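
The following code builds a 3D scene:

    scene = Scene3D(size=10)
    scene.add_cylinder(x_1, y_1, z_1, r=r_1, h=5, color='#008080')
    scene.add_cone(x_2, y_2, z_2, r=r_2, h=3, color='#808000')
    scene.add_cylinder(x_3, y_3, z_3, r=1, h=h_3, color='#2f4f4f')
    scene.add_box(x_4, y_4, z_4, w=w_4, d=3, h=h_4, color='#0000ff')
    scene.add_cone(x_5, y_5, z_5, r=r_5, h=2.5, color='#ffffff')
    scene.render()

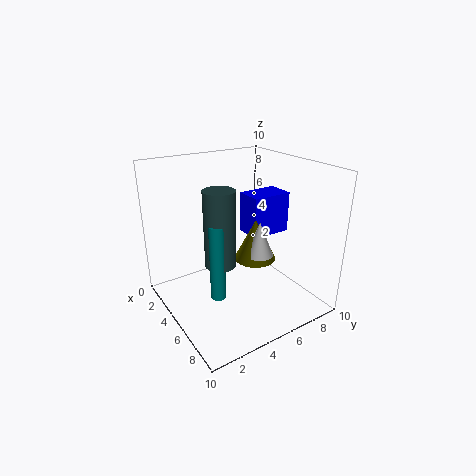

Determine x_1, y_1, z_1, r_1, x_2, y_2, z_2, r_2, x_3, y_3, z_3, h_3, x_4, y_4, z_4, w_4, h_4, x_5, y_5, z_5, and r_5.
x_1 = 6.5, y_1 = 2.5, z_1 = 2, r_1 = 0.5, x_2 = 5, y_2 = 6.5, z_2 = 3, r_2 = 1.5, x_3 = 6, y_3 = 3, z_3 = 4, h_3 = 5, x_4 = 3, y_4 = 6.5, z_4 = 4.5, w_4 = 2, h_4 = 3, x_5 = 5.5, y_5 = 6.5, z_5 = 3.5, r_5 = 1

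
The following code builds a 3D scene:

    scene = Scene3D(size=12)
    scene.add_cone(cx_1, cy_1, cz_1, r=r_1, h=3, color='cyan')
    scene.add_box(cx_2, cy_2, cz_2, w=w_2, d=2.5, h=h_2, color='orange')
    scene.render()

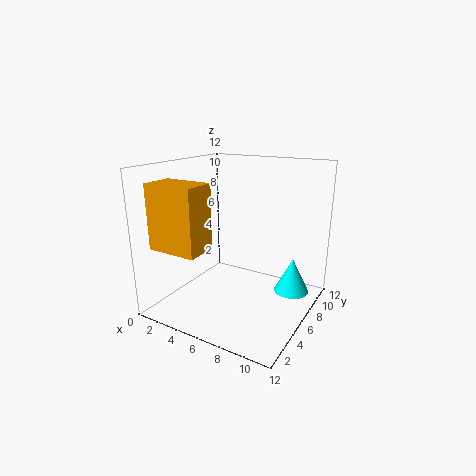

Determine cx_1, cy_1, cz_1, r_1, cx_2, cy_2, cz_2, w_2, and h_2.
cx_1 = 10, cy_1 = 8.5, cz_1 = 1, r_1 = 1.5, cx_2 = 1.5, cy_2 = 0.5, cz_2 = 6, w_2 = 4, h_2 = 5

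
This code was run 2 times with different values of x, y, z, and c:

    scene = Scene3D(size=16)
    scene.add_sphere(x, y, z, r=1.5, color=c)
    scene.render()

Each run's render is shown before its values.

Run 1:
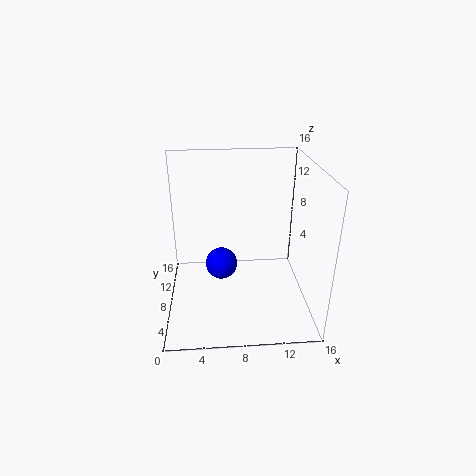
x = 6
y = 3
z = 8
c = 'blue'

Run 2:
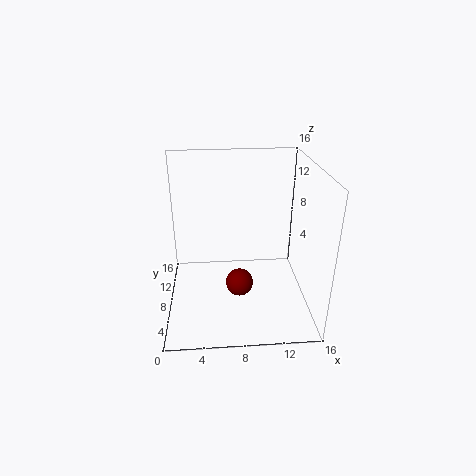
x = 8
y = 6
z = 3.5
c = 'maroon'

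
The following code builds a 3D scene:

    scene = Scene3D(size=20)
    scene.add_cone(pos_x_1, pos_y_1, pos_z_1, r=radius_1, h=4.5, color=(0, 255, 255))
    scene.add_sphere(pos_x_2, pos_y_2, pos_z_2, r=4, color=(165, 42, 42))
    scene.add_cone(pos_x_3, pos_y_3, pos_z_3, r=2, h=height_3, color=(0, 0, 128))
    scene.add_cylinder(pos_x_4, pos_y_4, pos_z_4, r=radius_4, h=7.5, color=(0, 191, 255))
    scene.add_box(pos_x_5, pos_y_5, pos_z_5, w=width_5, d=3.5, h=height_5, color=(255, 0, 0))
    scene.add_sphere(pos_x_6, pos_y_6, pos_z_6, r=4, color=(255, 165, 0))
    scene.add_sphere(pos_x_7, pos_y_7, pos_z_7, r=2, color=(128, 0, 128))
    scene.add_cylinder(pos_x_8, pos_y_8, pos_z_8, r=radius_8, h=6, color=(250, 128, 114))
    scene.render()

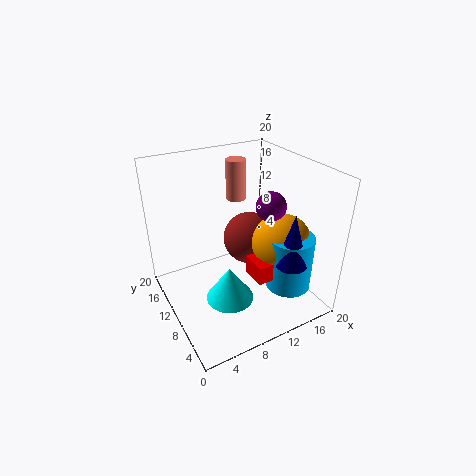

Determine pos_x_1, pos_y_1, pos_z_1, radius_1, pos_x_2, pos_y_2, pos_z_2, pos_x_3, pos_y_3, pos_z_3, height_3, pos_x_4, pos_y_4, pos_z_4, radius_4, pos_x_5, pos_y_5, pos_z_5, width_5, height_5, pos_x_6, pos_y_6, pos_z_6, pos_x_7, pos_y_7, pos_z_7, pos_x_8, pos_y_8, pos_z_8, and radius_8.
pos_x_1 = 6; pos_y_1 = 5; pos_z_1 = 5; radius_1 = 3; pos_x_2 = 14; pos_y_2 = 13.5; pos_z_2 = 7; pos_x_3 = 13.5; pos_y_3 = 2.5; pos_z_3 = 9; height_3 = 7; pos_x_4 = 14.5; pos_y_4 = 4; pos_z_4 = 4.5; radius_4 = 3; pos_x_5 = 9.5; pos_y_5 = 3.5; pos_z_5 = 6.5; width_5 = 5; height_5 = 2.5; pos_x_6 = 14.5; pos_y_6 = 6; pos_z_6 = 10; pos_x_7 = 13.5; pos_y_7 = 7.5; pos_z_7 = 15; pos_x_8 = 13; pos_y_8 = 16; pos_z_8 = 13; radius_8 = 1.5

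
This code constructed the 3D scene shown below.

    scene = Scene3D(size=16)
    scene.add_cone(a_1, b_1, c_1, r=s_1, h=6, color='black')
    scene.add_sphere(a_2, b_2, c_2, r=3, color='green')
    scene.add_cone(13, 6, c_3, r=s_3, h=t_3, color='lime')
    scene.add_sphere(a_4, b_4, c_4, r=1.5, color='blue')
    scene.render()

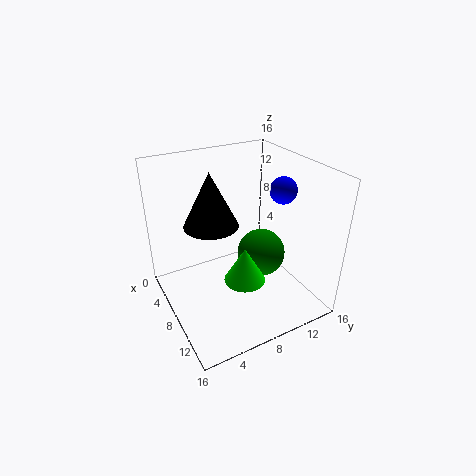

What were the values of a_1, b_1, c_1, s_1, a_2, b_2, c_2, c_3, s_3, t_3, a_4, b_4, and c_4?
a_1 = 6.5, b_1 = 5.5, c_1 = 9.5, s_1 = 3, a_2 = 6, b_2 = 12.5, c_2 = 3.5, c_3 = 6.5, s_3 = 2, t_3 = 3.5, a_4 = 9, b_4 = 13, c_4 = 13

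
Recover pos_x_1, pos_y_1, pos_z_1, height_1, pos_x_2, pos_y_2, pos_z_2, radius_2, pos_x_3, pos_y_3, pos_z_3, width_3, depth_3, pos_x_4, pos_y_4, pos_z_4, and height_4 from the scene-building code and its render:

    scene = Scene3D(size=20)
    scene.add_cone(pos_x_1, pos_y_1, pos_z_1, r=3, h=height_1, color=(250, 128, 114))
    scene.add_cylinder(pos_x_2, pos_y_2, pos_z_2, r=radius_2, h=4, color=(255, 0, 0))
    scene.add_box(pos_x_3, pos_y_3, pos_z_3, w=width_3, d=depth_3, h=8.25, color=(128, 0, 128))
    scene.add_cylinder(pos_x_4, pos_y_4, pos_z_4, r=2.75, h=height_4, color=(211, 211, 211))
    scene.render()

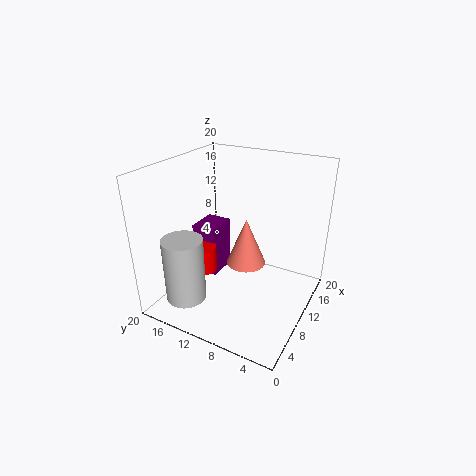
pos_x_1 = 13.5, pos_y_1 = 10.5, pos_z_1 = 4, height_1 = 7.25, pos_x_2 = 10.75, pos_y_2 = 16.5, pos_z_2 = 2.5, radius_2 = 2, pos_x_3 = 12.25, pos_y_3 = 15.5, pos_z_3 = 0.5, width_3 = 5, depth_3 = 4, pos_x_4 = 4, pos_y_4 = 15, pos_z_4 = 2.25, height_4 = 9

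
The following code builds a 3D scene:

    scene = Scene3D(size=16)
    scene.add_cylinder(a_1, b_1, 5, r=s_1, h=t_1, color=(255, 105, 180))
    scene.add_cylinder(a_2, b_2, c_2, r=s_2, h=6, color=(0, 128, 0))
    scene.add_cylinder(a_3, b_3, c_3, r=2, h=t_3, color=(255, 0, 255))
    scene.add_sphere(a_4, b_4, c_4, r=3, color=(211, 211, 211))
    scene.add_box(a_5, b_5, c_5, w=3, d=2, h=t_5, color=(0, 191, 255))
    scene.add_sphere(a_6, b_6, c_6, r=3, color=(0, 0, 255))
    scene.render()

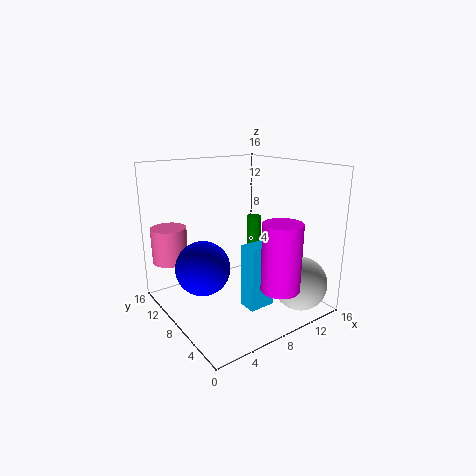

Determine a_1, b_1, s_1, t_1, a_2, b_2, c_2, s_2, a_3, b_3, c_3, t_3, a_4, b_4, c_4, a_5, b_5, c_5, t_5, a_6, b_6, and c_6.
a_1 = 2; b_1 = 13; s_1 = 2; t_1 = 4; a_2 = 15; b_2 = 14; c_2 = 2; s_2 = 1; a_3 = 9; b_3 = 2; c_3 = 4; t_3 = 7; a_4 = 13; b_4 = 3; c_4 = 3; a_5 = 7; b_5 = 4; c_5 = 1; t_5 = 7; a_6 = 4; b_6 = 9; c_6 = 5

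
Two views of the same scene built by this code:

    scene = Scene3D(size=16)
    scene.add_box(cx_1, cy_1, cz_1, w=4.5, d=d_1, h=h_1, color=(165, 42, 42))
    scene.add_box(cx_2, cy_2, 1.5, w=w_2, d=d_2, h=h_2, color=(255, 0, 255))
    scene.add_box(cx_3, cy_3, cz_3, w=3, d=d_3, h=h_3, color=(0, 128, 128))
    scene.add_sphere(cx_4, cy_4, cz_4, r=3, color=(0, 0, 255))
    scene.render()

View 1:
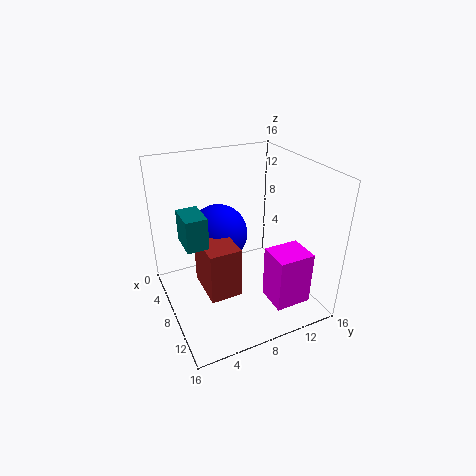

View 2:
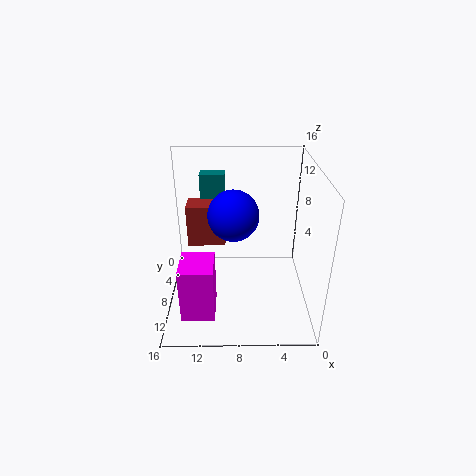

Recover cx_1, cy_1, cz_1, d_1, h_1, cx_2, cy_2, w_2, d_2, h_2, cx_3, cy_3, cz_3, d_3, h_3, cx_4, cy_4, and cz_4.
cx_1 = 9.5; cy_1 = 2.5; cz_1 = 5.5; d_1 = 3; h_1 = 5; cx_2 = 10.5; cy_2 = 10; w_2 = 3.5; d_2 = 4; h_2 = 6; cx_3 = 9.5; cy_3 = 1; cz_3 = 10.5; d_3 = 2; h_3 = 3; cx_4 = 8.5; cy_4 = 5.5; cz_4 = 9.5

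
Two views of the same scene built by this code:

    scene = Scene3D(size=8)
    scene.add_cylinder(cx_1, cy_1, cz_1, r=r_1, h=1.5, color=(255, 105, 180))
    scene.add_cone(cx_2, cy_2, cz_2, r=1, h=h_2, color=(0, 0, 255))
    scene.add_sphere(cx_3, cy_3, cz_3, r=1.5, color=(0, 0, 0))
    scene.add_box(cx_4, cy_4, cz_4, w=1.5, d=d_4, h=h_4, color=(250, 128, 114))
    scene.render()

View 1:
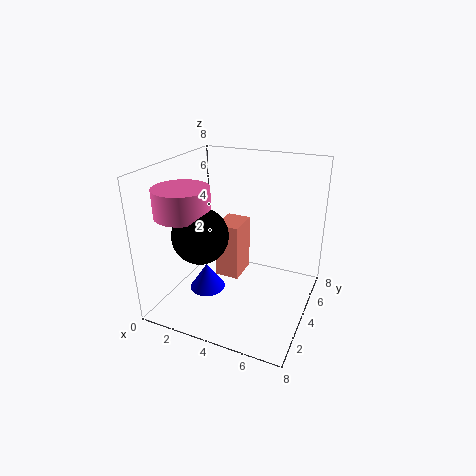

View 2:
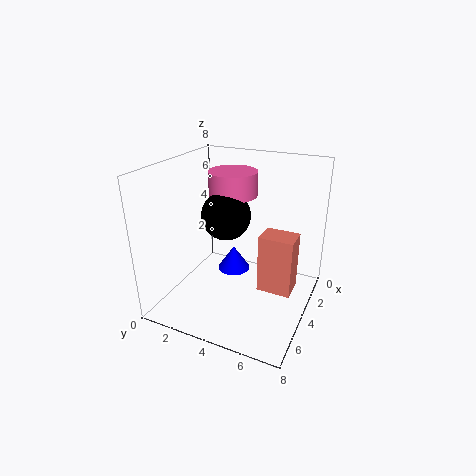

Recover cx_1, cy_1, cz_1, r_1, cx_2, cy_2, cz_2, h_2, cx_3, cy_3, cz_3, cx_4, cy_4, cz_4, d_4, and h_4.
cx_1 = 1.5
cy_1 = 2.5
cz_1 = 5.5
r_1 = 1.5
cx_2 = 2.5
cy_2 = 3
cz_2 = 1
h_2 = 1.5
cx_3 = 2.5
cy_3 = 2.5
cz_3 = 4.5
cx_4 = 2
cy_4 = 5
cz_4 = 0.5
d_4 = 2
h_4 = 3.5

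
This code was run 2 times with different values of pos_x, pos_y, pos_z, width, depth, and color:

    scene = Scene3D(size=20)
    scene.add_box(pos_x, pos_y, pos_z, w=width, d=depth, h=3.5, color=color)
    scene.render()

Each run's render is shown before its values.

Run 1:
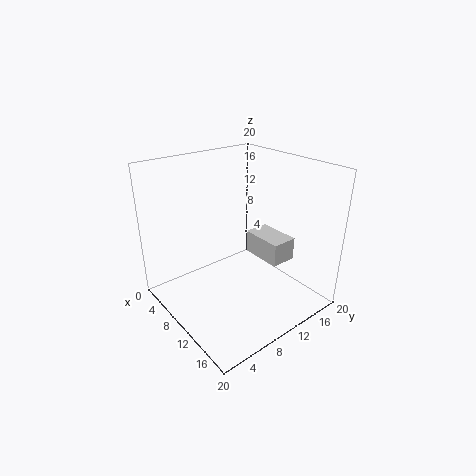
pos_x = 6, pos_y = 15, pos_z = 4.5, width = 6.5, depth = 4, color = 'lightgray'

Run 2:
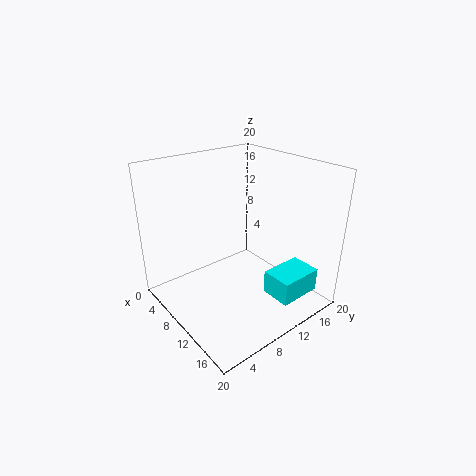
pos_x = 12.5, pos_y = 13, pos_z = 1, width = 4.5, depth = 6.5, color = 'cyan'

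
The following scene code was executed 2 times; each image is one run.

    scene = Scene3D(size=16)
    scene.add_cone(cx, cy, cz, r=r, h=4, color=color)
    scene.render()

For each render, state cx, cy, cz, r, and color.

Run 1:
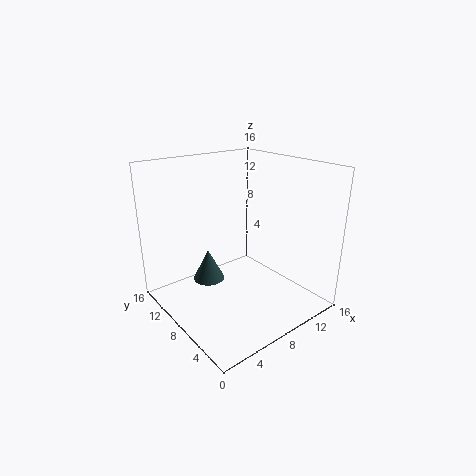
cx = 7.5; cy = 13.5; cz = 0.5; r = 2; color = 'darkslategray'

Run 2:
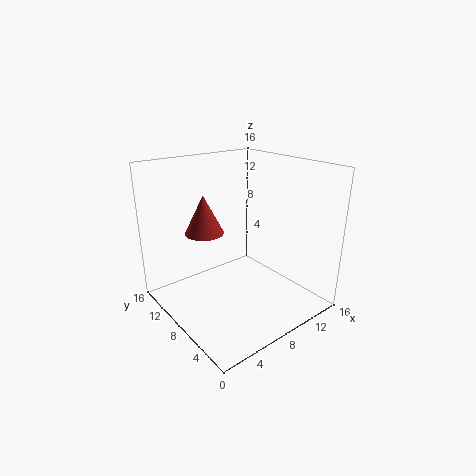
cx = 4; cy = 8.5; cz = 9.5; r = 2; color = 'brown'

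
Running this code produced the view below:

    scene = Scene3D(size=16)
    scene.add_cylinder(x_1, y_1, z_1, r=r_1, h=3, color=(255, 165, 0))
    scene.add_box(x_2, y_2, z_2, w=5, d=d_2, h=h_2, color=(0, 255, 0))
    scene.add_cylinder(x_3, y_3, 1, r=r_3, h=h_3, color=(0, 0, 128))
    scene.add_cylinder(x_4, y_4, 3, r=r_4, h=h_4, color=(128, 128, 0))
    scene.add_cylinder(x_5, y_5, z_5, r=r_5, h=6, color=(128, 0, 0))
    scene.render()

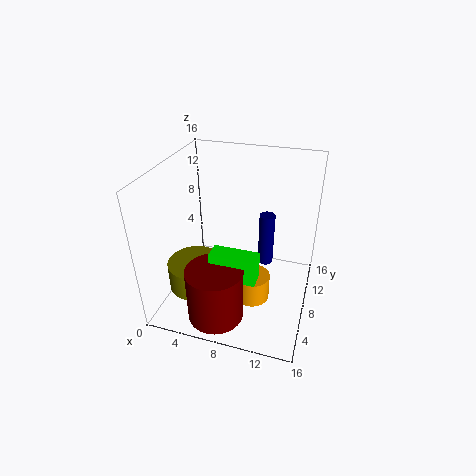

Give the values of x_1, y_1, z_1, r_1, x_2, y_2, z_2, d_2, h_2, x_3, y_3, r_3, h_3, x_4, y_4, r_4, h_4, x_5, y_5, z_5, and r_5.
x_1 = 10
y_1 = 7
z_1 = 1
r_1 = 2
x_2 = 6
y_2 = 4
z_2 = 5
d_2 = 2
h_2 = 3
x_3 = 10
y_3 = 14
r_3 = 1
h_3 = 7
x_4 = 4
y_4 = 5
r_4 = 3
h_4 = 3
x_5 = 7
y_5 = 3
z_5 = 1
r_5 = 3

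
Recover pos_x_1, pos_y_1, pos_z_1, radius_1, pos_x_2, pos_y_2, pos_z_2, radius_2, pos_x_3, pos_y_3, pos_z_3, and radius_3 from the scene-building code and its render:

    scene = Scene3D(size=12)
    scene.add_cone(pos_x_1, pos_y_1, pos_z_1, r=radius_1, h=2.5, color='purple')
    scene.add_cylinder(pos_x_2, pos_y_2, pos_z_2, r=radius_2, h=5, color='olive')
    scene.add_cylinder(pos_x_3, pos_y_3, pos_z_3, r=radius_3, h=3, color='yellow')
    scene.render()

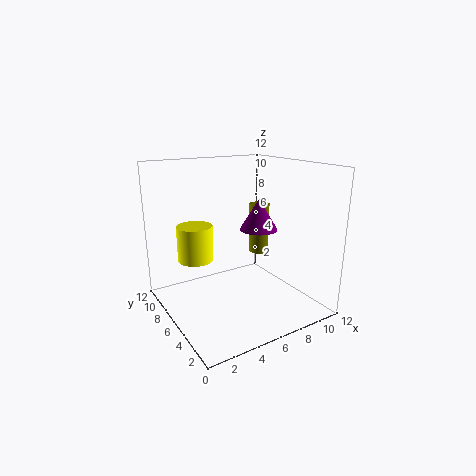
pos_x_1 = 7; pos_y_1 = 4.5; pos_z_1 = 7; radius_1 = 1.5; pos_x_2 = 11; pos_y_2 = 10; pos_z_2 = 2.5; radius_2 = 1; pos_x_3 = 3; pos_y_3 = 8; pos_z_3 = 4; radius_3 = 1.5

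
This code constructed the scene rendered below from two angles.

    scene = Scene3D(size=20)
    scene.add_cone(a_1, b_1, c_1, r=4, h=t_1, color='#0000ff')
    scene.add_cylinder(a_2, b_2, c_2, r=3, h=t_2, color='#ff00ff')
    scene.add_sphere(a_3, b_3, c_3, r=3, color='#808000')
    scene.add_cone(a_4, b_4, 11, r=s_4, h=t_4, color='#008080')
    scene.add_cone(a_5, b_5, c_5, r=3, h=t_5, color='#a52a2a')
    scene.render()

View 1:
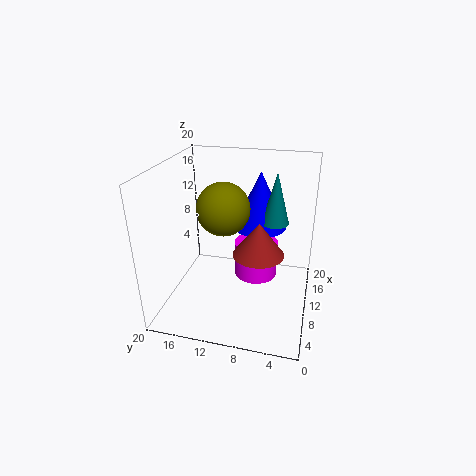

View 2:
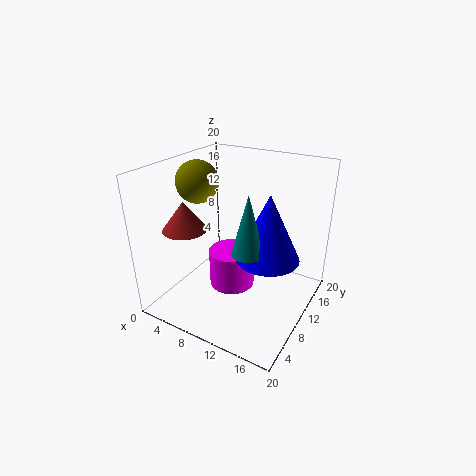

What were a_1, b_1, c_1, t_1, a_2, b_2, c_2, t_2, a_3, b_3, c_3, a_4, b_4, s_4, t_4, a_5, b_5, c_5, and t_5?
a_1 = 15.5
b_1 = 8
c_1 = 9.5
t_1 = 8.5
a_2 = 10.5
b_2 = 7.5
c_2 = 4.5
t_2 = 5
a_3 = 3.5
b_3 = 10
c_3 = 17
a_4 = 14
b_4 = 5.5
s_4 = 2
t_4 = 7.5
a_5 = 4
b_5 = 6
c_5 = 11.5
t_5 = 4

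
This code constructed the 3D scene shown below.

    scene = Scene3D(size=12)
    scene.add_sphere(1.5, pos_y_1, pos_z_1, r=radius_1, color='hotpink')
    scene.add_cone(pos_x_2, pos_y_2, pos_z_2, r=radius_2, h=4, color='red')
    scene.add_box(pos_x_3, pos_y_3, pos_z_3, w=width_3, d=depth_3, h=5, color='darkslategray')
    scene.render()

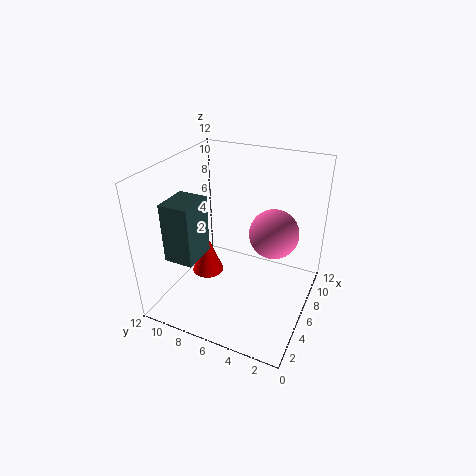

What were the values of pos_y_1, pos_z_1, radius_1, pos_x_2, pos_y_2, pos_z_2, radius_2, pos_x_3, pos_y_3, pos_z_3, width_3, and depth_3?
pos_y_1 = 1.5; pos_z_1 = 10; radius_1 = 1.5; pos_x_2 = 7.5; pos_y_2 = 10; pos_z_2 = 0.5; radius_2 = 1.5; pos_x_3 = 2.5; pos_y_3 = 8.5; pos_z_3 = 4.5; width_3 = 3; depth_3 = 2.5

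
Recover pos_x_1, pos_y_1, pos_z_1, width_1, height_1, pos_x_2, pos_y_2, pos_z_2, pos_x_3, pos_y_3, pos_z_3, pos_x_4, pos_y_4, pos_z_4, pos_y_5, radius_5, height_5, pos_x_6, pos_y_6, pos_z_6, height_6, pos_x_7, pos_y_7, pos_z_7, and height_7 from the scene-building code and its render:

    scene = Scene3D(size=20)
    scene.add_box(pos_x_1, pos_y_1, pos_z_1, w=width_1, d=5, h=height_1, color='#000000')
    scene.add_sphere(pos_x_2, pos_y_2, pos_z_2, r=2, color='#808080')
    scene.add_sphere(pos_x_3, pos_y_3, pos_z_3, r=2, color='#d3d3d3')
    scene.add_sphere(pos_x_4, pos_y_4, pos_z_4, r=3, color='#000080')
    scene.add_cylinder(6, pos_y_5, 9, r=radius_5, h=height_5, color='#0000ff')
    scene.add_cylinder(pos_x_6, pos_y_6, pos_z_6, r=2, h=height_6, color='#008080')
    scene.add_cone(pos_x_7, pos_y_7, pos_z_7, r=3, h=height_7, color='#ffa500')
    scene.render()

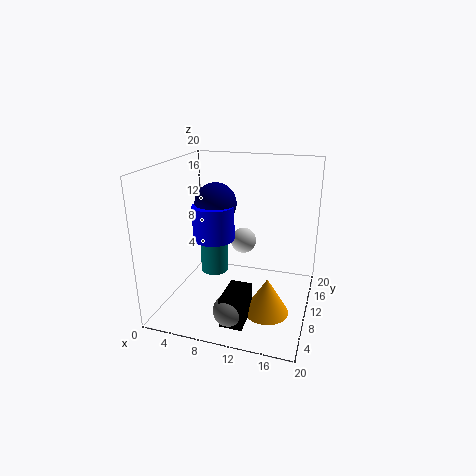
pos_x_1 = 10; pos_y_1 = 2; pos_z_1 = 1; width_1 = 3; height_1 = 4; pos_x_2 = 11; pos_y_2 = 3; pos_z_2 = 3; pos_x_3 = 9; pos_y_3 = 16; pos_z_3 = 7; pos_x_4 = 6; pos_y_4 = 12; pos_z_4 = 14; pos_y_5 = 11; radius_5 = 3; height_5 = 5; pos_x_6 = 6; pos_y_6 = 11; pos_z_6 = 4; height_6 = 5; pos_x_7 = 15; pos_y_7 = 7; pos_z_7 = 1; height_7 = 5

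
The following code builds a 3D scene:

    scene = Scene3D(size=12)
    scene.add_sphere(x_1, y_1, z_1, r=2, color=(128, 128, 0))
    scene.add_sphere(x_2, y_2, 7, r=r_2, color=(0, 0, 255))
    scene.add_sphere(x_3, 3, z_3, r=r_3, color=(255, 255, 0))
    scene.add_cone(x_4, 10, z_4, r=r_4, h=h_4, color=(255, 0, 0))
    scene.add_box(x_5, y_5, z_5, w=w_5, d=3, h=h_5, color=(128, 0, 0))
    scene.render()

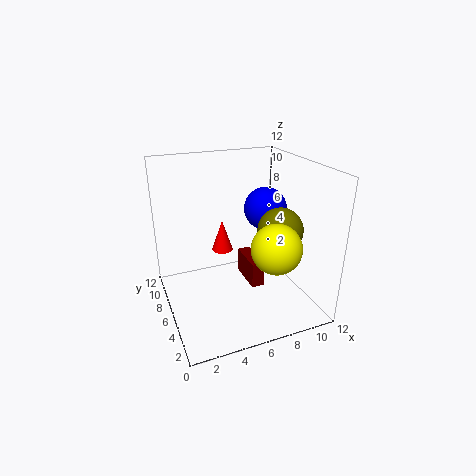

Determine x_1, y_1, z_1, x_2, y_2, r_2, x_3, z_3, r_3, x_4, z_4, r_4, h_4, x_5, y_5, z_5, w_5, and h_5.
x_1 = 10
y_1 = 6
z_1 = 6
x_2 = 10
y_2 = 9
r_2 = 2
x_3 = 8
z_3 = 6
r_3 = 2
x_4 = 6
z_4 = 3
r_4 = 1
h_4 = 3
x_5 = 6
y_5 = 3
z_5 = 3
w_5 = 1
h_5 = 2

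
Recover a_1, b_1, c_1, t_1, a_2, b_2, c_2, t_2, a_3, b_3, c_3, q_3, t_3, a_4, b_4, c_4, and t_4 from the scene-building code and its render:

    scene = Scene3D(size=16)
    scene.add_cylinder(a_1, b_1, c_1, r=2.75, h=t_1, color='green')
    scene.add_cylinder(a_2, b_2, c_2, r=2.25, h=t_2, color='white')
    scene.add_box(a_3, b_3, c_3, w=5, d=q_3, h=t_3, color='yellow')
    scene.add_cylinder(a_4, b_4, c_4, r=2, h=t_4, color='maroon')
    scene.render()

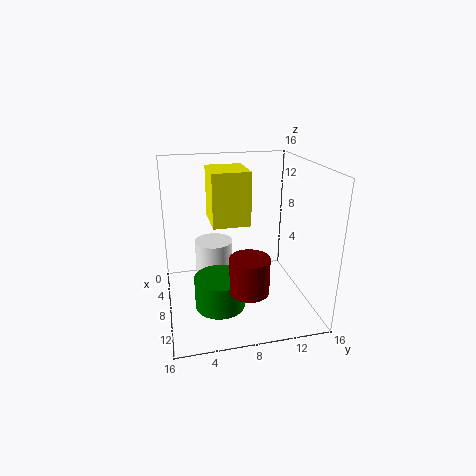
a_1 = 10
b_1 = 5.5
c_1 = 1
t_1 = 3.5
a_2 = 4.75
b_2 = 5.75
c_2 = 1.5
t_2 = 5
a_3 = 3
b_3 = 5.25
c_3 = 9.25
q_3 = 4.25
t_3 = 6
a_4 = 13
b_4 = 8
c_4 = 4.25
t_4 = 3.75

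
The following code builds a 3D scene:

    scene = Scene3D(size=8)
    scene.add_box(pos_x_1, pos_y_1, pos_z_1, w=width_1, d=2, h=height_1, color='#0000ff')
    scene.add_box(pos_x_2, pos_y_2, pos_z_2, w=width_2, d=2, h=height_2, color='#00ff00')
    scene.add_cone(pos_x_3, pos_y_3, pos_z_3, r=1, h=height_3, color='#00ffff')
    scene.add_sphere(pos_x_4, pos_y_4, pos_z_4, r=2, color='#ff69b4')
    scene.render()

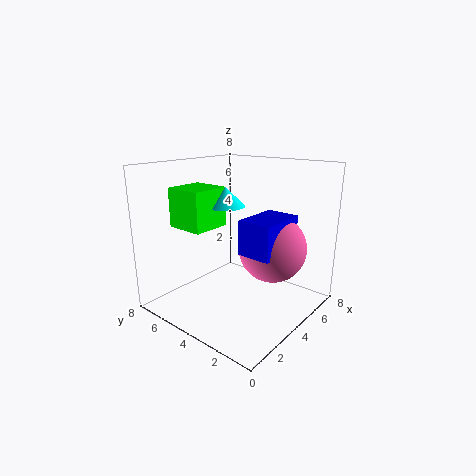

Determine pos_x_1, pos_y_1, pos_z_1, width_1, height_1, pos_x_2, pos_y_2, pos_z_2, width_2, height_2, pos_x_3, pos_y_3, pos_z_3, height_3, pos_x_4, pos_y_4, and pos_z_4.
pos_x_1 = 4, pos_y_1 = 2, pos_z_1 = 3, width_1 = 3, height_1 = 2, pos_x_2 = 1, pos_y_2 = 4, pos_z_2 = 5, width_2 = 2, height_2 = 2, pos_x_3 = 3, pos_y_3 = 4, pos_z_3 = 6, height_3 = 1, pos_x_4 = 6, pos_y_4 = 3, pos_z_4 = 3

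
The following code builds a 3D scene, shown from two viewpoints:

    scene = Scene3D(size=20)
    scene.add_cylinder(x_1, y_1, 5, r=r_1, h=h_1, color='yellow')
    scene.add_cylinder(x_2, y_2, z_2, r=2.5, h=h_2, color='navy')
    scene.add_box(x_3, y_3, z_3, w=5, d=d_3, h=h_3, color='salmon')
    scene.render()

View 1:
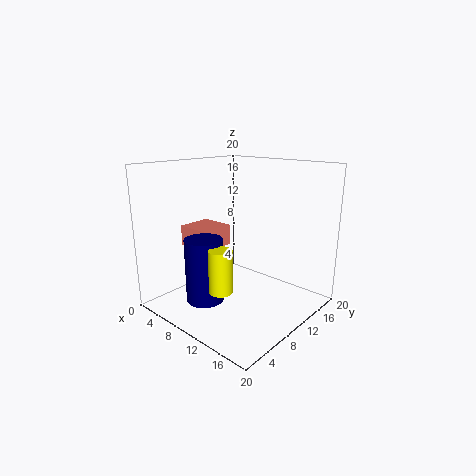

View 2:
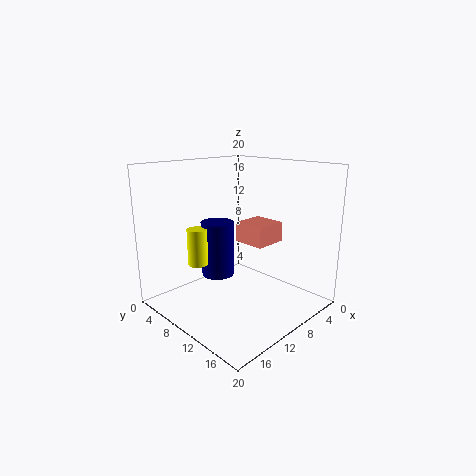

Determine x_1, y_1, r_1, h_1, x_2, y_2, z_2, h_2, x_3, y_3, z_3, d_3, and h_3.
x_1 = 12.5
y_1 = 4
r_1 = 1.5
h_1 = 5.5
x_2 = 9
y_2 = 4.5
z_2 = 2.5
h_2 = 8.5
x_3 = 2
y_3 = 6.5
z_3 = 8
d_3 = 5
h_3 = 3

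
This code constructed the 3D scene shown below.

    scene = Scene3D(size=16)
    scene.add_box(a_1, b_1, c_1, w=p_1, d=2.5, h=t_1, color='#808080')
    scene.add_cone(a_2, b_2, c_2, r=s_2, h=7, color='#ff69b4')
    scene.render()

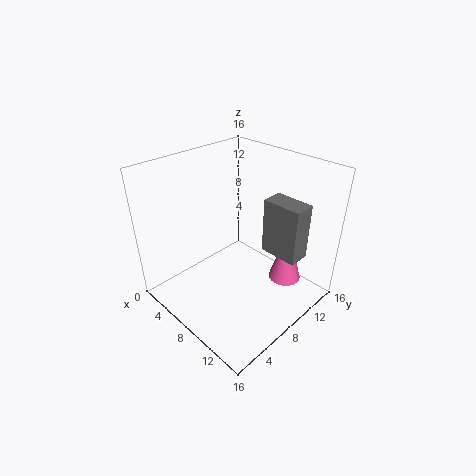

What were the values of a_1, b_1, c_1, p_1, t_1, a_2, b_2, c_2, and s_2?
a_1 = 9; b_1 = 11; c_1 = 5.5; p_1 = 4.5; t_1 = 6.5; a_2 = 10.5; b_2 = 14; c_2 = 0.5; s_2 = 2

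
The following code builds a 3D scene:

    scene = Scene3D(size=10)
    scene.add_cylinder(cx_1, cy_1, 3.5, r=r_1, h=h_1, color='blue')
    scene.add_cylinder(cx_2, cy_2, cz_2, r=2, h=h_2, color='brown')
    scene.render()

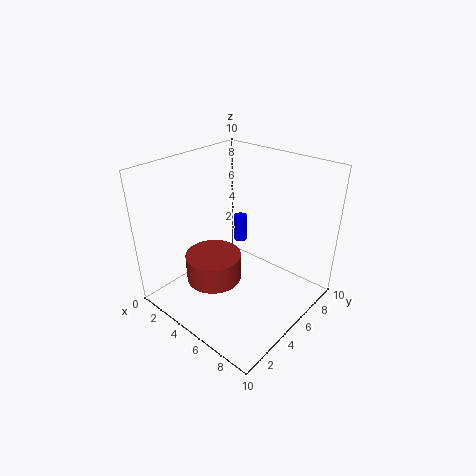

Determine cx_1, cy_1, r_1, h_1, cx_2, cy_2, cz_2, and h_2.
cx_1 = 3.5
cy_1 = 7
r_1 = 0.5
h_1 = 2
cx_2 = 3.5
cy_2 = 4
cz_2 = 1.5
h_2 = 2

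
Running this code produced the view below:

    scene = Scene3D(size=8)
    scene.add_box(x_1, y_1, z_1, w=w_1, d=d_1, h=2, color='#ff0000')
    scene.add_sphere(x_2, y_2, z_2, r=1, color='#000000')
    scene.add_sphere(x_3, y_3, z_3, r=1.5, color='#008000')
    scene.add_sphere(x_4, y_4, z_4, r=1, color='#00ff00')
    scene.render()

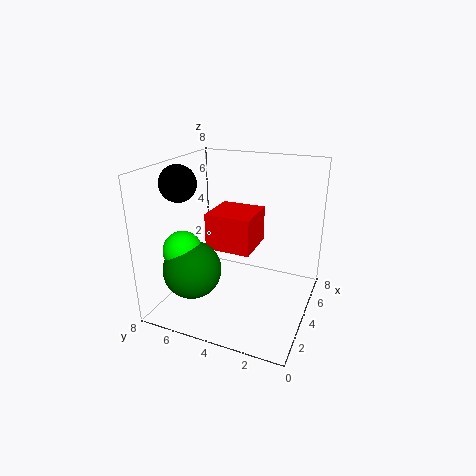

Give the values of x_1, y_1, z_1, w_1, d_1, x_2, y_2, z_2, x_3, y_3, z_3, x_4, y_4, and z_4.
x_1 = 3, y_1 = 3, z_1 = 3.5, w_1 = 2.5, d_1 = 2.5, x_2 = 3, y_2 = 7, z_2 = 7, x_3 = 1.5, y_3 = 5.5, z_3 = 3, x_4 = 1.5, y_4 = 6, z_4 = 4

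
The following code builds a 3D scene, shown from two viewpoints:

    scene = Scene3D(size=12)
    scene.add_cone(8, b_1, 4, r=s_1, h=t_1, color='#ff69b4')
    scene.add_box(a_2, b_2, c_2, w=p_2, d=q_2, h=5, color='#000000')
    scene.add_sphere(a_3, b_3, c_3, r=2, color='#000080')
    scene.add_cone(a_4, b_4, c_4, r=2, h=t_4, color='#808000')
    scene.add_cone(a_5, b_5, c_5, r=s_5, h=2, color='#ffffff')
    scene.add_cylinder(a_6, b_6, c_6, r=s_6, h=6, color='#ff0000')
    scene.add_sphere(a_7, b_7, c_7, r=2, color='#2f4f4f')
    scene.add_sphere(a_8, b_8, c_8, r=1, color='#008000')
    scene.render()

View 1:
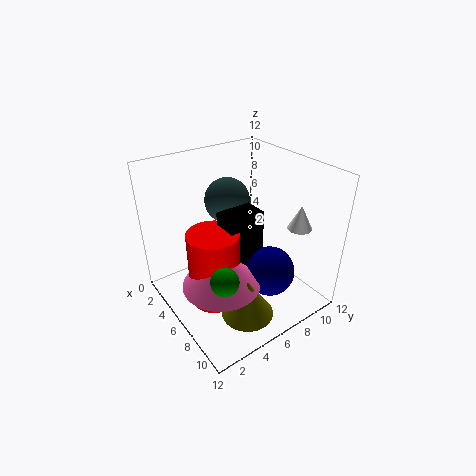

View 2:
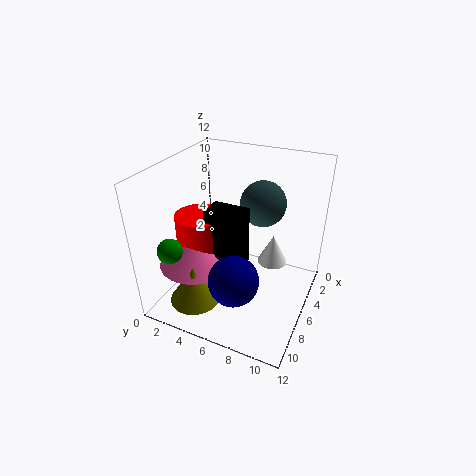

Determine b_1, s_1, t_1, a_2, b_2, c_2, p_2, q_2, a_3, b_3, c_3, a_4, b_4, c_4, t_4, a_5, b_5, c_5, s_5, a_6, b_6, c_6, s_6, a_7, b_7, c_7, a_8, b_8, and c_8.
b_1 = 3, s_1 = 3, t_1 = 3, a_2 = 6, b_2 = 4, c_2 = 4, p_2 = 2, q_2 = 3, a_3 = 9, b_3 = 7, c_3 = 4, a_4 = 10, b_4 = 4, c_4 = 2, t_4 = 3, a_5 = 9, b_5 = 10, c_5 = 7, s_5 = 1, a_6 = 7, b_6 = 3, c_6 = 2, s_6 = 2, a_7 = 3, b_7 = 7, c_7 = 8, a_8 = 10, b_8 = 2, c_8 = 6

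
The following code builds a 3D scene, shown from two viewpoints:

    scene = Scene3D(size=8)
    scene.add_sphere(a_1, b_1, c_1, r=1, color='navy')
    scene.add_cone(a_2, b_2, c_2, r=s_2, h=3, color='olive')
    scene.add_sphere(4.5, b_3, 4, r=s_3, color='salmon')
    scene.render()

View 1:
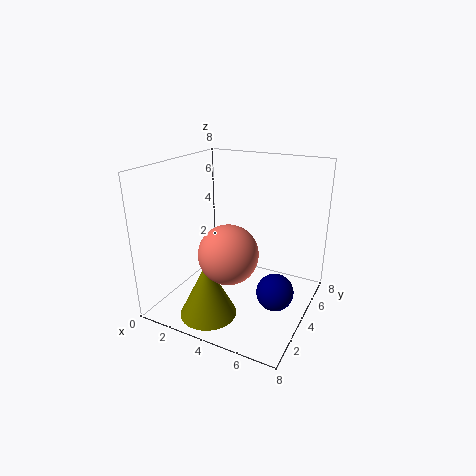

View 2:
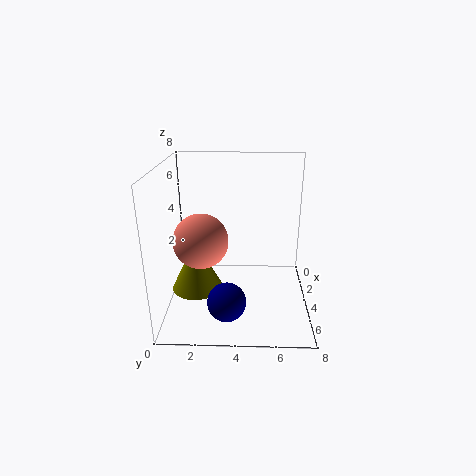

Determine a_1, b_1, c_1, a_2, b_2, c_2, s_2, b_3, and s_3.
a_1 = 6.5
b_1 = 3.5
c_1 = 1.5
a_2 = 3.5
b_2 = 1.5
c_2 = 0.5
s_2 = 1.5
b_3 = 2
s_3 = 1.5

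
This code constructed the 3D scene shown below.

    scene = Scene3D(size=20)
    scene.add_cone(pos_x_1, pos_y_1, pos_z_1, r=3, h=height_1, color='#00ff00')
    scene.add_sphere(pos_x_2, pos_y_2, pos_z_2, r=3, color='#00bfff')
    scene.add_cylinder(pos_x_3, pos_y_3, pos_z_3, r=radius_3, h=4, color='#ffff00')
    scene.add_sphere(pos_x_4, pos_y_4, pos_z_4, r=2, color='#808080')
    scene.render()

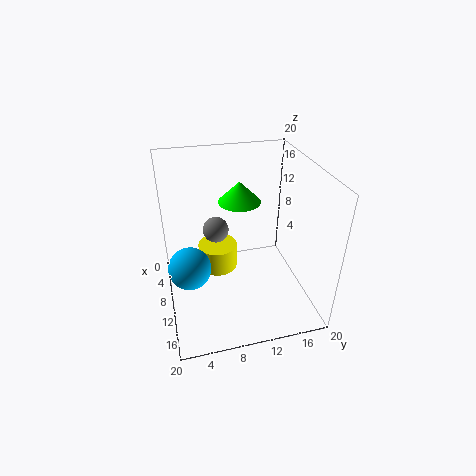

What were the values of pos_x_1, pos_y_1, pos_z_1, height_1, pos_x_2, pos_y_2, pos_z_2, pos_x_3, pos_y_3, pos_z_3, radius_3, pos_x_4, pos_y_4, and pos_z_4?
pos_x_1 = 7; pos_y_1 = 11; pos_z_1 = 14; height_1 = 3; pos_x_2 = 10; pos_y_2 = 3; pos_z_2 = 6; pos_x_3 = 5; pos_y_3 = 8; pos_z_3 = 2; radius_3 = 3; pos_x_4 = 4; pos_y_4 = 8; pos_z_4 = 8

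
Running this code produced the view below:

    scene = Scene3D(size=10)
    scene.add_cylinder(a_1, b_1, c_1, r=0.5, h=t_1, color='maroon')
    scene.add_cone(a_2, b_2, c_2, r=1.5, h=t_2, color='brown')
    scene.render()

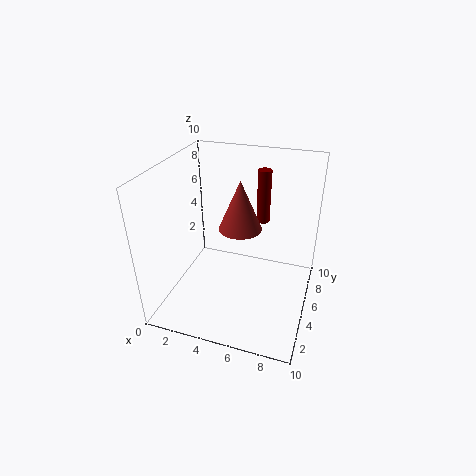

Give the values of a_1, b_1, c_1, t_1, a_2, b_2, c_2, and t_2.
a_1 = 6
b_1 = 8
c_1 = 5
t_1 = 4
a_2 = 5
b_2 = 5.5
c_2 = 5.5
t_2 = 3.5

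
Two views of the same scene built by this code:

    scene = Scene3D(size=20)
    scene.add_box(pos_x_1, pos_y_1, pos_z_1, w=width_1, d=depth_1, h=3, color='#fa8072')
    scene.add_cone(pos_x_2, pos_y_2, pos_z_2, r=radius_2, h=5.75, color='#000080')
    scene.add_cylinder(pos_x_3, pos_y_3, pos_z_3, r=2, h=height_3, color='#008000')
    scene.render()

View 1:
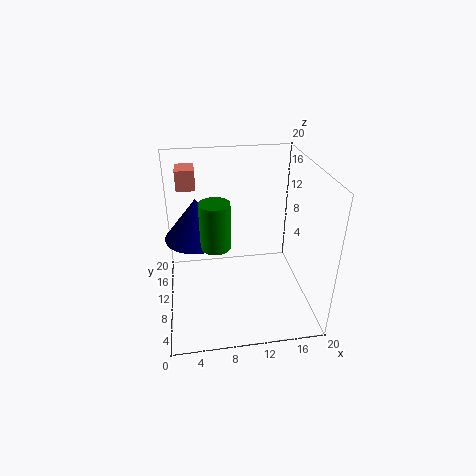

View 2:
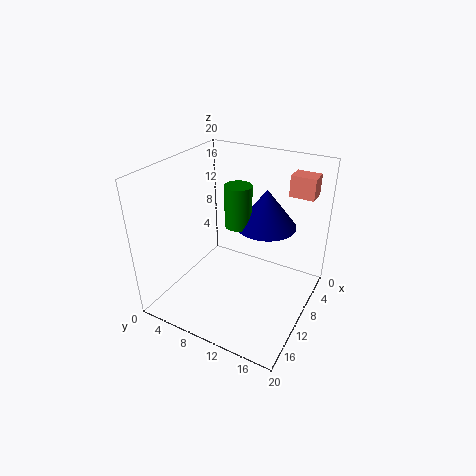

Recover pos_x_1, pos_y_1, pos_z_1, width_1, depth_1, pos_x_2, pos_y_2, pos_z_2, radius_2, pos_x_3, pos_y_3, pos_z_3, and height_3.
pos_x_1 = 2
pos_y_1 = 15
pos_z_1 = 15.25
width_1 = 2.75
depth_1 = 3.5
pos_x_2 = 4.5
pos_y_2 = 11.75
pos_z_2 = 9.75
radius_2 = 4.5
pos_x_3 = 6.75
pos_y_3 = 8.25
pos_z_3 = 10
height_3 = 6.25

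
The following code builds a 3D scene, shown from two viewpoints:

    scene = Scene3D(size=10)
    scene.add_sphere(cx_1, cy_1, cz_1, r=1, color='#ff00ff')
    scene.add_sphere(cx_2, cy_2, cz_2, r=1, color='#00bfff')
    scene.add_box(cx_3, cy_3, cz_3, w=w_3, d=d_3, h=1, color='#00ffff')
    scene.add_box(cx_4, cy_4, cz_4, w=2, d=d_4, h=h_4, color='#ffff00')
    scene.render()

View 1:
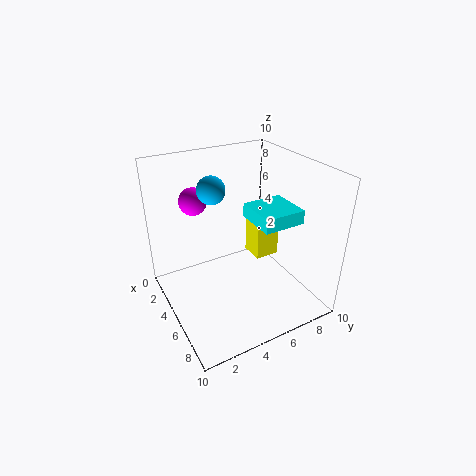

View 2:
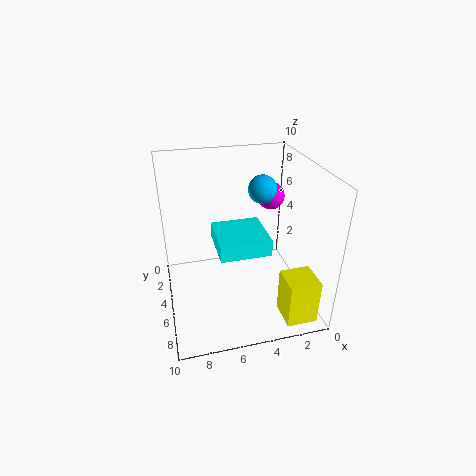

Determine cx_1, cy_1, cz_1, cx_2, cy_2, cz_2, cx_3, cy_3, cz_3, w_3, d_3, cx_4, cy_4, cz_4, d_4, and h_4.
cx_1 = 2
cy_1 = 3
cz_1 = 7
cx_2 = 3
cy_2 = 4
cz_2 = 8
cx_3 = 4
cy_3 = 6
cz_3 = 6
w_3 = 3
d_3 = 3
cx_4 = 1
cy_4 = 8
cz_4 = 1
d_4 = 2
h_4 = 3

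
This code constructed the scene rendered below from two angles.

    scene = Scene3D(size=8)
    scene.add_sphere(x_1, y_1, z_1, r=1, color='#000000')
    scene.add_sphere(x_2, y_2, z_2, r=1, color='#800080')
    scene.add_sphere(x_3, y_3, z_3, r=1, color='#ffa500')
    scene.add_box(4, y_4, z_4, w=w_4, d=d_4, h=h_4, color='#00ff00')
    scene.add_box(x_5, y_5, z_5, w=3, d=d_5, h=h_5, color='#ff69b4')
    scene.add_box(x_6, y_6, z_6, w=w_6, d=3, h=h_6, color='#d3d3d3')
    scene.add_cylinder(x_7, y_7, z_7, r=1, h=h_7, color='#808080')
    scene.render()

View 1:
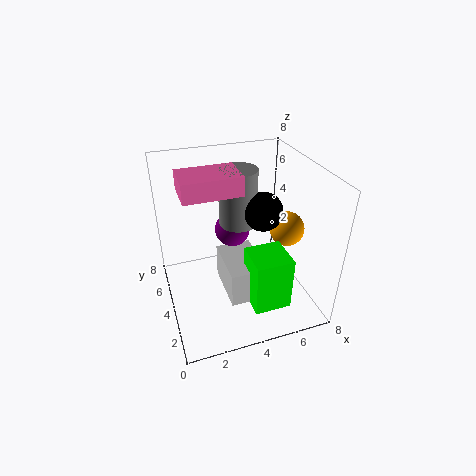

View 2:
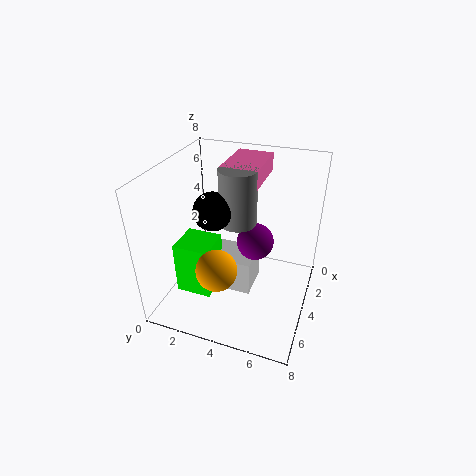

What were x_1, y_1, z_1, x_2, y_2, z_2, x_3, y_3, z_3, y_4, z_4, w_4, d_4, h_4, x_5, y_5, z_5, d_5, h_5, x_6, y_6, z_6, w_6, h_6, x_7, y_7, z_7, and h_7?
x_1 = 5
y_1 = 3
z_1 = 6
x_2 = 4
y_2 = 5
z_2 = 4
x_3 = 7
y_3 = 4
z_3 = 4
y_4 = 1
z_4 = 1
w_4 = 2
d_4 = 2
h_4 = 3
x_5 = 1
y_5 = 3
z_5 = 7
d_5 = 2
h_5 = 1
x_6 = 3
y_6 = 2
z_6 = 1
w_6 = 2
h_6 = 2
x_7 = 4
y_7 = 4
z_7 = 5
h_7 = 3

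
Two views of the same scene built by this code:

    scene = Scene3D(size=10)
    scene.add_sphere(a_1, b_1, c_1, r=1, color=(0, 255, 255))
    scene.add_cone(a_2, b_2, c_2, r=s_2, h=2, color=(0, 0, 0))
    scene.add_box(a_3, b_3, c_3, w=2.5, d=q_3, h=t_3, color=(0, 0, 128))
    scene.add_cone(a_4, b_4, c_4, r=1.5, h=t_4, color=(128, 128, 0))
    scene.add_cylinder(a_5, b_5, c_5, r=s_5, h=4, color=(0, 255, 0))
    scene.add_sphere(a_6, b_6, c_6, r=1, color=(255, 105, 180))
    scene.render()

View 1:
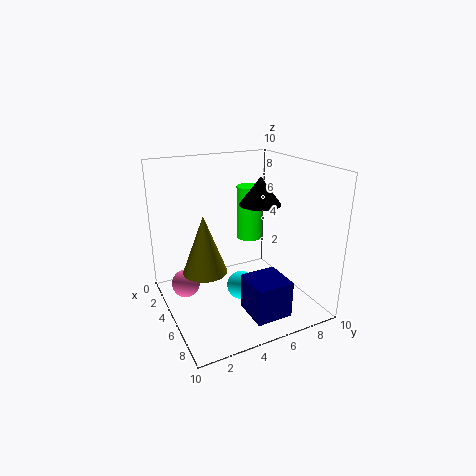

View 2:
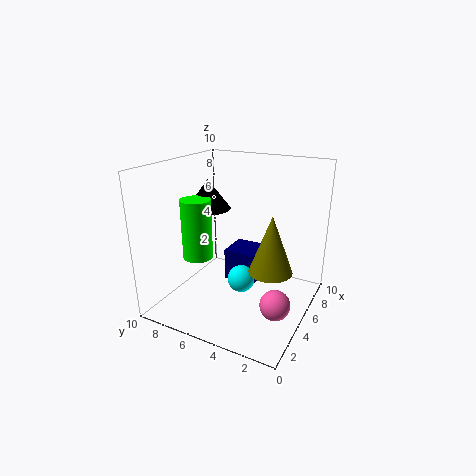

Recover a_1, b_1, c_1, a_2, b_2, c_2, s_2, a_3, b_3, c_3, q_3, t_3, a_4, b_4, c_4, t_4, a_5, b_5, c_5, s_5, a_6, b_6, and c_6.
a_1 = 5.5; b_1 = 5; c_1 = 1.5; a_2 = 4.5; b_2 = 7; c_2 = 7; s_2 = 1.5; a_3 = 6.5; b_3 = 4.5; c_3 = 0.5; q_3 = 2.5; t_3 = 2.5; a_4 = 5; b_4 = 2.5; c_4 = 3; t_4 = 4; a_5 = 3; b_5 = 7; c_5 = 4; s_5 = 1; a_6 = 3.5; b_6 = 1.5; c_6 = 1.5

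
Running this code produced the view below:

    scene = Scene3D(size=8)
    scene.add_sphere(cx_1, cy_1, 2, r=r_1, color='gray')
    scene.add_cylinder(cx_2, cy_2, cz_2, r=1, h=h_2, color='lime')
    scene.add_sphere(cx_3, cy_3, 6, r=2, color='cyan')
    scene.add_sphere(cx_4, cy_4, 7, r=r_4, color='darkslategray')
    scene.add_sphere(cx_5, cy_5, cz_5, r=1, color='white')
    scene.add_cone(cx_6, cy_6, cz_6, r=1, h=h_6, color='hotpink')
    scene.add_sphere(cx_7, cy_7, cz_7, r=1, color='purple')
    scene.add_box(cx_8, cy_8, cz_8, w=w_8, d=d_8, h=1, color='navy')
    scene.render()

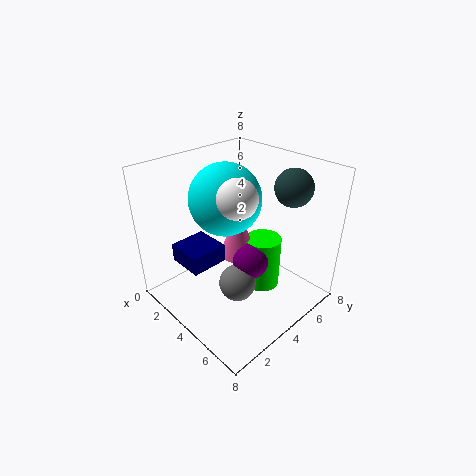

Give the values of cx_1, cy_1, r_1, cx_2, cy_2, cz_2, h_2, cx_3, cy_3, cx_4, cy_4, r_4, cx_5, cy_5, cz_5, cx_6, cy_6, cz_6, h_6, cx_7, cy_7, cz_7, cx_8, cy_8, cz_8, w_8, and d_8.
cx_1 = 5, cy_1 = 3, r_1 = 1, cx_2 = 5, cy_2 = 5, cz_2 = 1, h_2 = 3, cx_3 = 3, cy_3 = 4, cx_4 = 6, cy_4 = 6, r_4 = 1, cx_5 = 5, cy_5 = 3, cz_5 = 7, cx_6 = 4, cy_6 = 4, cz_6 = 3, h_6 = 3, cx_7 = 5, cy_7 = 4, cz_7 = 3, cx_8 = 2, cy_8 = 1, cz_8 = 3, w_8 = 2, d_8 = 2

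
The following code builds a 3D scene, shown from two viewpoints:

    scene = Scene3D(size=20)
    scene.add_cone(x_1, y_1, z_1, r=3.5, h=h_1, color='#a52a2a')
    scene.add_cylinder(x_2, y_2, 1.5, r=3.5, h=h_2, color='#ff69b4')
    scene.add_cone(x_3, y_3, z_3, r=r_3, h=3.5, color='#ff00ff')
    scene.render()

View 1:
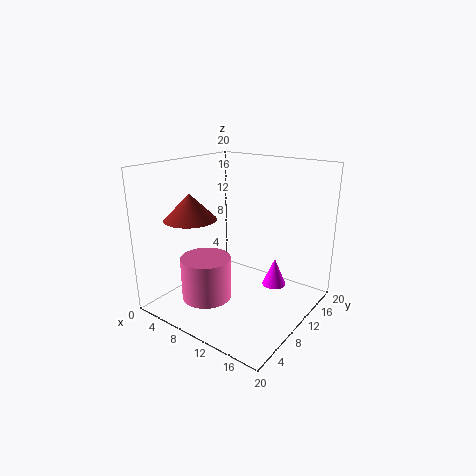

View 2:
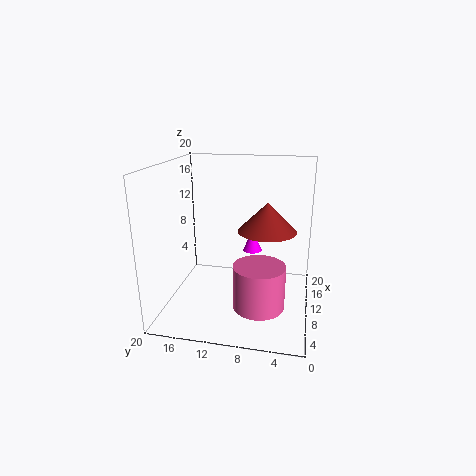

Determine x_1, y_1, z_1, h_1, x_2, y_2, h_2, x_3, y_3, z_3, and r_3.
x_1 = 5.5, y_1 = 5.5, z_1 = 13, h_1 = 3.5, x_2 = 7, y_2 = 6.5, h_2 = 6, x_3 = 16.5, y_3 = 9, z_3 = 5.5, r_3 = 1.5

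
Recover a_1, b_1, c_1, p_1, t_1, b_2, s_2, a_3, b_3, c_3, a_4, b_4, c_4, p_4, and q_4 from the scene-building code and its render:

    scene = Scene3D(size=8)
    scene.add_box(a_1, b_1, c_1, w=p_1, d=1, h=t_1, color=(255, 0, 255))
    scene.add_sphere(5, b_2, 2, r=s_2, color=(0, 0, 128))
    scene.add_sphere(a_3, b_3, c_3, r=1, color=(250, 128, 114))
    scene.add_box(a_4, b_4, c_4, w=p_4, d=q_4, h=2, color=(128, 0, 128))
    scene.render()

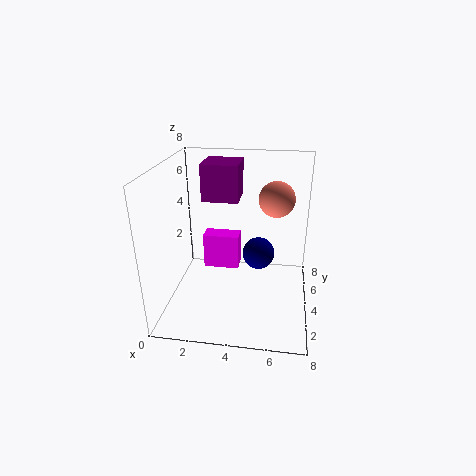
a_1 = 2, b_1 = 4, c_1 = 2, p_1 = 2, t_1 = 2, b_2 = 6, s_2 = 1, a_3 = 6, b_3 = 5, c_3 = 6, a_4 = 2, b_4 = 4, c_4 = 6, p_4 = 2, q_4 = 2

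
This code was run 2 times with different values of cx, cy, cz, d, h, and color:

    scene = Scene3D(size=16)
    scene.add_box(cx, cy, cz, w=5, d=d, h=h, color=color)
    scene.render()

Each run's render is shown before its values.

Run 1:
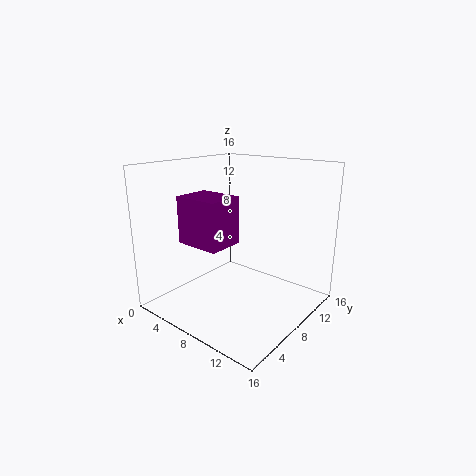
cx = 4
cy = 3
cz = 8
d = 4
h = 5
color = 'purple'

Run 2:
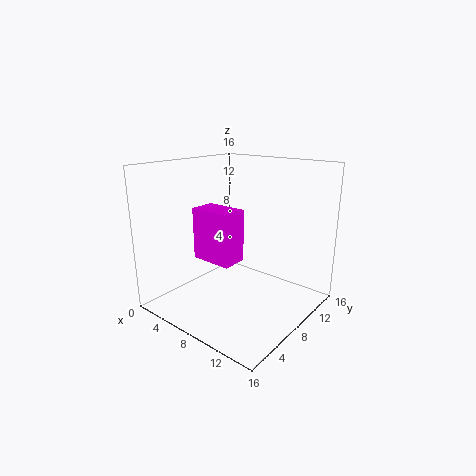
cx = 3
cy = 6
cz = 5
d = 3
h = 6
color = 'magenta'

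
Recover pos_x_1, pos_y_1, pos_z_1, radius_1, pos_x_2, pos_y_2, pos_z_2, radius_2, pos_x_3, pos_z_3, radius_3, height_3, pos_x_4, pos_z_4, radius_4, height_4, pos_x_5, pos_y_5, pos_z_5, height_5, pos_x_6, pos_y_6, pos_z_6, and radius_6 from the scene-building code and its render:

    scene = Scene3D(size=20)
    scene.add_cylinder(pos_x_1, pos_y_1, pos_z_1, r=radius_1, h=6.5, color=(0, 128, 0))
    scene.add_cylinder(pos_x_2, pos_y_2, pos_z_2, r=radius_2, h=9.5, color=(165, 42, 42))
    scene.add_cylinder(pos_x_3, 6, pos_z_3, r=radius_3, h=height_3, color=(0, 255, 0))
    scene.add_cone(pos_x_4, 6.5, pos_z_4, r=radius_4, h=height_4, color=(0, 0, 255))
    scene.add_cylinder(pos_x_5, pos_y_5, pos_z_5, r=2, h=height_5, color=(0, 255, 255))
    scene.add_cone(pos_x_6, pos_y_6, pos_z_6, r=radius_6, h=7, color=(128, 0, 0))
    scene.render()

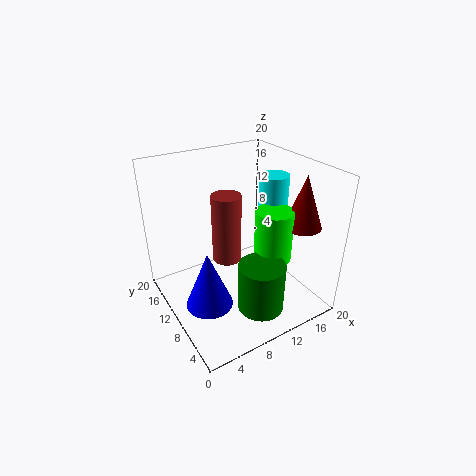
pos_x_1 = 9.5, pos_y_1 = 3.5, pos_z_1 = 3, radius_1 = 3, pos_x_2 = 8.5, pos_y_2 = 10.5, pos_z_2 = 7, radius_2 = 2, pos_x_3 = 13, pos_z_3 = 8, radius_3 = 2.5, height_3 = 7, pos_x_4 = 3.5, pos_z_4 = 4, radius_4 = 3, height_4 = 7.5, pos_x_5 = 15, pos_y_5 = 9, pos_z_5 = 12.5, height_5 = 6, pos_x_6 = 16.5, pos_y_6 = 4.5, pos_z_6 = 12.5, radius_6 = 2.5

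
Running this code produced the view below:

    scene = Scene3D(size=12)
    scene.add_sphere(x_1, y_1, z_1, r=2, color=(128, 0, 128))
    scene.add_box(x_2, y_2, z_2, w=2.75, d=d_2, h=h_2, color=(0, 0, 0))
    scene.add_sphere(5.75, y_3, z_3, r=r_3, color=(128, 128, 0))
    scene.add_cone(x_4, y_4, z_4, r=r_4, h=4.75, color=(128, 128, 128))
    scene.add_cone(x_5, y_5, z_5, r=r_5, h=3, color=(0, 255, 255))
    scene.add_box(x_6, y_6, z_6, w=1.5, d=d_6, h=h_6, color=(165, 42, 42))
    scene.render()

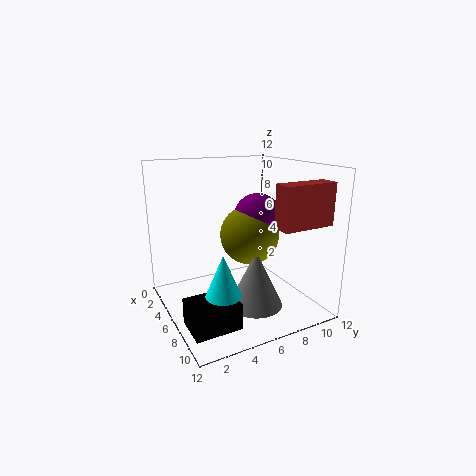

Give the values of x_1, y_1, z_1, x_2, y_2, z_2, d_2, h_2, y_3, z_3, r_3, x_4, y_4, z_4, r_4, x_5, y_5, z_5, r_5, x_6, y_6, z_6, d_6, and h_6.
x_1 = 5.75, y_1 = 8, z_1 = 7.5, x_2 = 8.25, y_2 = 0.25, z_2 = 1, d_2 = 3.5, h_2 = 2, y_3 = 7.25, z_3 = 6, r_3 = 2.5, x_4 = 7.75, y_4 = 6.75, z_4 = 0.5, r_4 = 2.25, x_5 = 10.5, y_5 = 2.5, z_5 = 3.75, r_5 = 1.25, x_6 = 9.75, y_6 = 7, z_6 = 7.75, d_6 = 4.25, h_6 = 3.25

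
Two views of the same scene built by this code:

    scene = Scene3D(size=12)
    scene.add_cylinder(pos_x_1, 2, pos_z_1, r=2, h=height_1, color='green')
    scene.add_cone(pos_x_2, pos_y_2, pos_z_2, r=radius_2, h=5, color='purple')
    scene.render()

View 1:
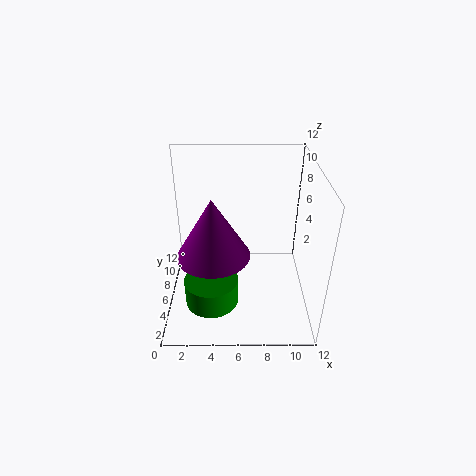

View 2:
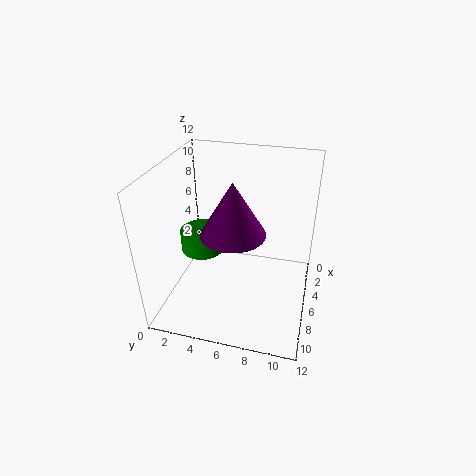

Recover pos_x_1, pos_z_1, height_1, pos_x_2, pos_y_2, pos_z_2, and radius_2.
pos_x_1 = 4
pos_z_1 = 3
height_1 = 2
pos_x_2 = 4
pos_y_2 = 5
pos_z_2 = 5
radius_2 = 3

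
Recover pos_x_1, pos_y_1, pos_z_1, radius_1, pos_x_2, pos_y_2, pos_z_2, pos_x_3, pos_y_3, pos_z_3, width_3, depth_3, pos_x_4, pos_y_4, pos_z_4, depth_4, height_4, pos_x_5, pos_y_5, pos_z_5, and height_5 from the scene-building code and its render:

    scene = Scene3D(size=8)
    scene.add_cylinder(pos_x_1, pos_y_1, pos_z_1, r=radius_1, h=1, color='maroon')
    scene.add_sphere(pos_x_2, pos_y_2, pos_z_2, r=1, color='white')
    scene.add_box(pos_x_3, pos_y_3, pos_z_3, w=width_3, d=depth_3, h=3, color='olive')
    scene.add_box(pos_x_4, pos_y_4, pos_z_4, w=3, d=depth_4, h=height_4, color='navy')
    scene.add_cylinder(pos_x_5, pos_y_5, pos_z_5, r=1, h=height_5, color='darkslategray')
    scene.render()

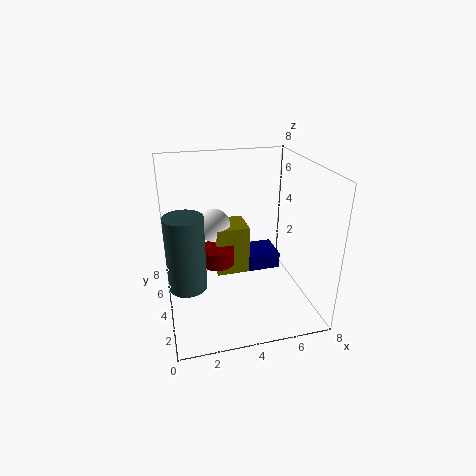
pos_x_1 = 3, pos_y_1 = 5, pos_z_1 = 2, radius_1 = 1, pos_x_2 = 3, pos_y_2 = 6, pos_z_2 = 4, pos_x_3 = 3, pos_y_3 = 5, pos_z_3 = 1, width_3 = 2, depth_3 = 2, pos_x_4 = 4, pos_y_4 = 5, pos_z_4 = 1, depth_4 = 2, height_4 = 1, pos_x_5 = 1, pos_y_5 = 3, pos_z_5 = 2, height_5 = 4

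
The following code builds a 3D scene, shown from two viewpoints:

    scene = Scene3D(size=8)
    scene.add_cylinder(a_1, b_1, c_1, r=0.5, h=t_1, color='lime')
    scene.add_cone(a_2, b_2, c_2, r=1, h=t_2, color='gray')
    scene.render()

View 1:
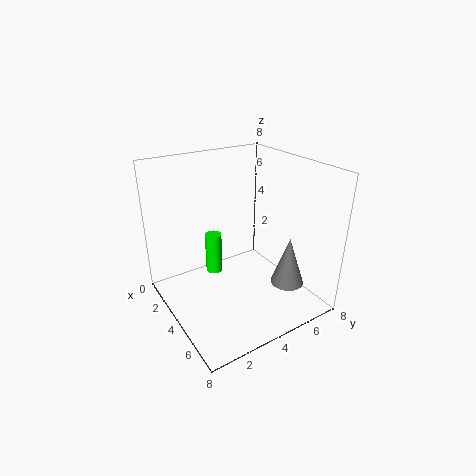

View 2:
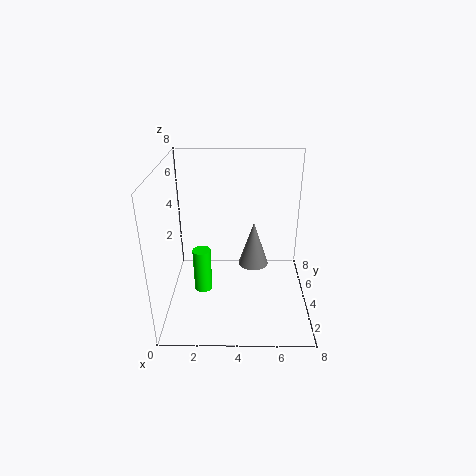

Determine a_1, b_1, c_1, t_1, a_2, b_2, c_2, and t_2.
a_1 = 2; b_1 = 3.5; c_1 = 1; t_1 = 2.5; a_2 = 5; b_2 = 7; c_2 = 0.5; t_2 = 3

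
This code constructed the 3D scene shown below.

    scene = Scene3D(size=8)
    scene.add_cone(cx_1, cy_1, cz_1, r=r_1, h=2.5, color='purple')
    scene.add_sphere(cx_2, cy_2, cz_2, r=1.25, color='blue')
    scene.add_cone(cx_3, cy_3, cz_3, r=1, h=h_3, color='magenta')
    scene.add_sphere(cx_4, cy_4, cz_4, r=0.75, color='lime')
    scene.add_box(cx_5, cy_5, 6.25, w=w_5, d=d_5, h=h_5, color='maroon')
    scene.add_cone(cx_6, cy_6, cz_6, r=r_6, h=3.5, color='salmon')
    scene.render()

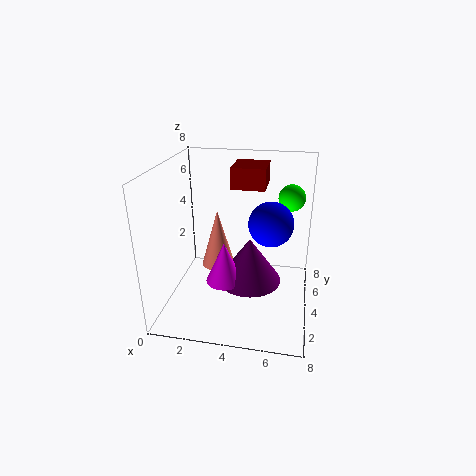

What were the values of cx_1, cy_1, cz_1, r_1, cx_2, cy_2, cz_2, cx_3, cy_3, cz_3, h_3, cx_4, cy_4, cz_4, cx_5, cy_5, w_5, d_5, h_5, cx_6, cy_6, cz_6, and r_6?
cx_1 = 4.75
cy_1 = 3.5
cz_1 = 1.75
r_1 = 1.75
cx_2 = 5.75
cy_2 = 4.5
cz_2 = 4.75
cx_3 = 3.5
cy_3 = 2.75
cz_3 = 2
h_3 = 2.25
cx_4 = 6.75
cy_4 = 5.5
cz_4 = 6
cx_5 = 3.25
cy_5 = 5.5
w_5 = 2
d_5 = 2.25
h_5 = 1.25
cx_6 = 2.5
cy_6 = 5.25
cz_6 = 1.5
r_6 = 1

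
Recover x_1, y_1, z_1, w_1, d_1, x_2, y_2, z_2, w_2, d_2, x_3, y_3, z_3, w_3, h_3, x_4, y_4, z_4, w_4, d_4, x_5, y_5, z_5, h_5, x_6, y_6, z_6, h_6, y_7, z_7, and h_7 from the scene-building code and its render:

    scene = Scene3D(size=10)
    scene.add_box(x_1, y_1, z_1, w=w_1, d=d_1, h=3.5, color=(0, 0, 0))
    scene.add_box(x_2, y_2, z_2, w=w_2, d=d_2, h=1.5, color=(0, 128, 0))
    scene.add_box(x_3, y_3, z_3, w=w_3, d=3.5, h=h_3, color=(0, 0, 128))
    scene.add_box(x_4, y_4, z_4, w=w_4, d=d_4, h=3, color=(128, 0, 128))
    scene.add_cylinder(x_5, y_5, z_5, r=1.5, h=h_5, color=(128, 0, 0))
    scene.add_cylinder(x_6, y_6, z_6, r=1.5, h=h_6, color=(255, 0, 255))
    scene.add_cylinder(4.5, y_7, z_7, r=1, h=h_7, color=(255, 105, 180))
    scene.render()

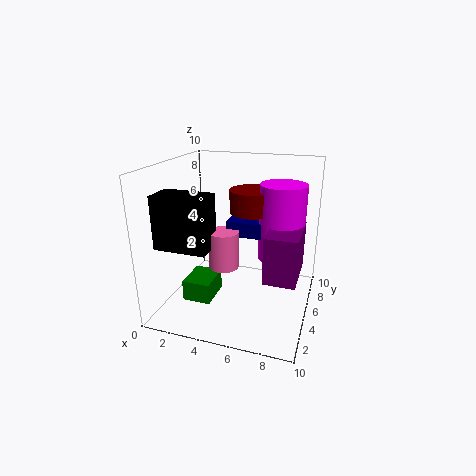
x_1 = 0.5, y_1 = 1.5, z_1 = 5, w_1 = 3.5, d_1 = 2, x_2 = 1.5, y_2 = 3, z_2 = 0.5, w_2 = 2, d_2 = 2.5, x_3 = 4.5, y_3 = 4, z_3 = 5.5, w_3 = 2.5, h_3 = 1, x_4 = 7.5, y_4 = 2, z_4 = 3.5, w_4 = 2, d_4 = 3.5, x_5 = 6, y_5 = 5, z_5 = 7, h_5 = 1.5, x_6 = 8, y_6 = 5, z_6 = 4, h_6 = 5, y_7 = 3.5, z_7 = 3.5, h_7 = 2.5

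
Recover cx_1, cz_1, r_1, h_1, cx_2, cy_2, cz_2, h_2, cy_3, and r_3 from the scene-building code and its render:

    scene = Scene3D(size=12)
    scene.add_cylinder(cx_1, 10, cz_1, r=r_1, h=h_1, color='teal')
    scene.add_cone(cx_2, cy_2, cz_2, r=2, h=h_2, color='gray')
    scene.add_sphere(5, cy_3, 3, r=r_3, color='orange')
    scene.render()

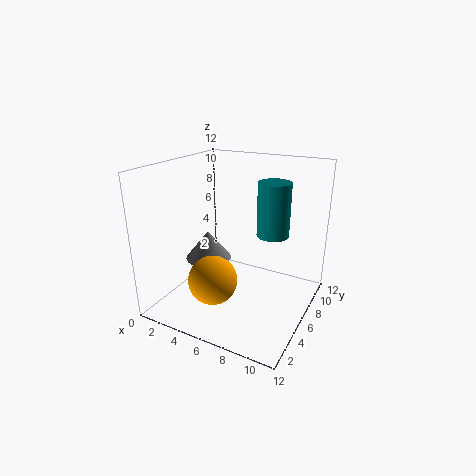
cx_1 = 7.5
cz_1 = 5
r_1 = 1.5
h_1 = 5
cx_2 = 3
cy_2 = 6
cz_2 = 3.5
h_2 = 2.5
cy_3 = 3.5
r_3 = 2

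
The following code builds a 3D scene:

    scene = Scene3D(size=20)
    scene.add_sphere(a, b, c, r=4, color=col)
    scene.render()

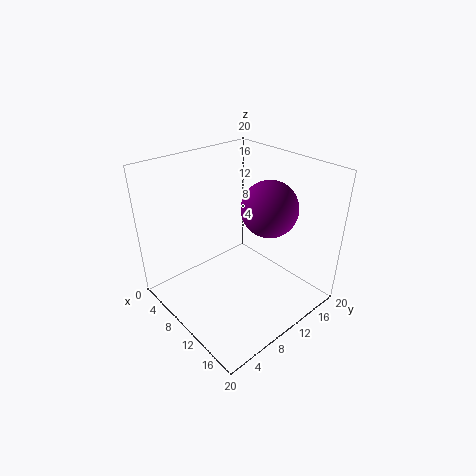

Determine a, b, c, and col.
a = 11.5, b = 14.5, c = 13.5, col = 'purple'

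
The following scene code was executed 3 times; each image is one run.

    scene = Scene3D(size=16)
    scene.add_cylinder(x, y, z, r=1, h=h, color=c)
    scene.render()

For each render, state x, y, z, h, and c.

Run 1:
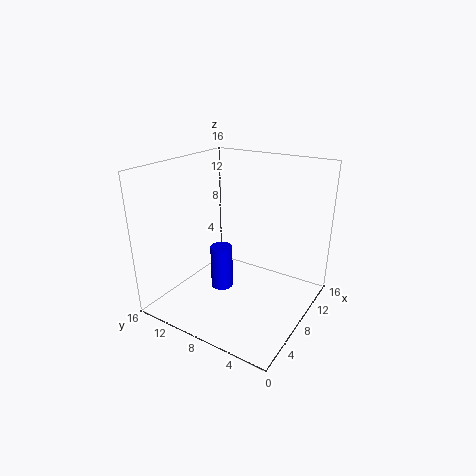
x = 2
y = 6
z = 6
h = 4
c = 'blue'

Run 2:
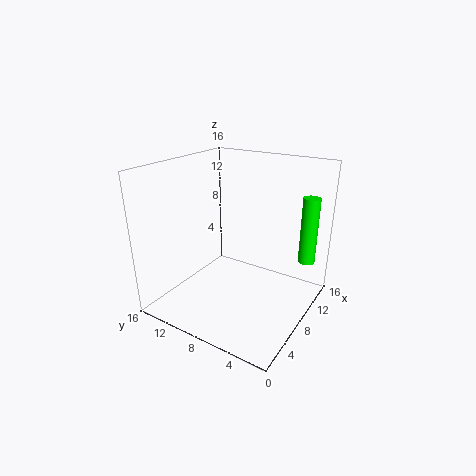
x = 14
y = 2
z = 4
h = 8
c = 'lime'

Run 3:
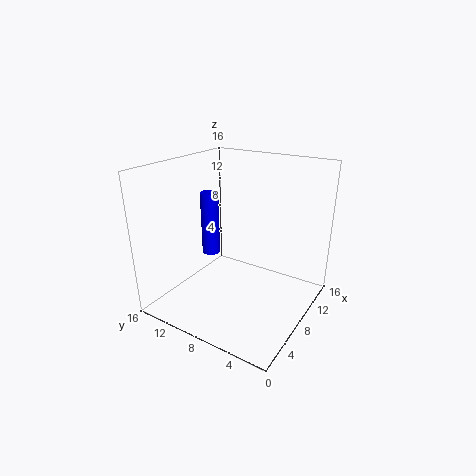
x = 7
y = 11
z = 6
h = 7
c = 'blue'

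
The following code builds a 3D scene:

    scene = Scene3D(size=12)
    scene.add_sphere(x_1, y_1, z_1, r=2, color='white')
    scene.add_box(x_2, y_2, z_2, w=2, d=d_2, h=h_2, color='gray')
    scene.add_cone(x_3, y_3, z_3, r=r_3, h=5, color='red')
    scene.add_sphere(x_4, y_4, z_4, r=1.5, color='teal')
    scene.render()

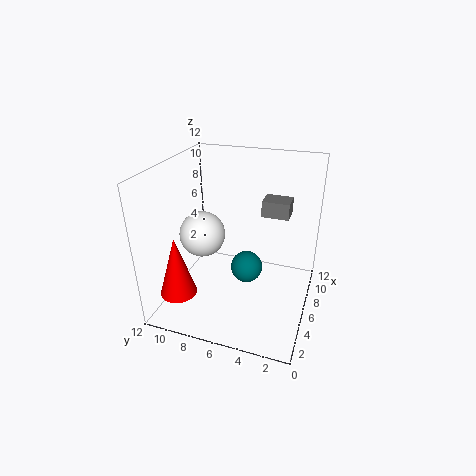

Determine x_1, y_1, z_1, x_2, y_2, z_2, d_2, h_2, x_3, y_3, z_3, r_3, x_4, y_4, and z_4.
x_1 = 6.5
y_1 = 9.5
z_1 = 5.5
x_2 = 9.5
y_2 = 2.5
z_2 = 6.5
d_2 = 2.5
h_2 = 1.5
x_3 = 2.5
y_3 = 10
z_3 = 2
r_3 = 1.5
x_4 = 8.5
y_4 = 6
z_4 = 1.5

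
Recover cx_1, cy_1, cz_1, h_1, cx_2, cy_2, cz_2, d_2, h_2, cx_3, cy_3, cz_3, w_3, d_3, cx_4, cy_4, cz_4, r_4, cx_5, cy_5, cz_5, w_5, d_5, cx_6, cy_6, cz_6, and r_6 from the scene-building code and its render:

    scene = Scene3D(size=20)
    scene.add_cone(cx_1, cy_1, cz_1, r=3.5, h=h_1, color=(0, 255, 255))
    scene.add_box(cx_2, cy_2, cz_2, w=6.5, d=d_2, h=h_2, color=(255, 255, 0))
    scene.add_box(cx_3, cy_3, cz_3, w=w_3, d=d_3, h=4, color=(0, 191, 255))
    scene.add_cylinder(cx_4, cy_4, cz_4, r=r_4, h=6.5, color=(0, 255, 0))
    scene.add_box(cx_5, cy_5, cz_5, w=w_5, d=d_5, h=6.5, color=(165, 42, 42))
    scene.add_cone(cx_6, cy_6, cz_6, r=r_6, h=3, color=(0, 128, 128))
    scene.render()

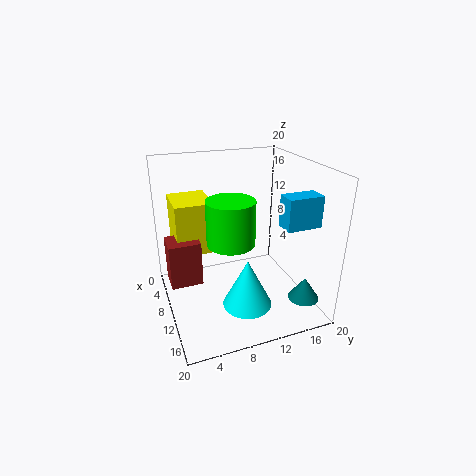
cx_1 = 12.5
cy_1 = 10.5
cz_1 = 0.5
h_1 = 7
cx_2 = 1
cy_2 = 2
cz_2 = 7
d_2 = 5.5
h_2 = 7.5
cx_3 = 15
cy_3 = 13.5
cz_3 = 13.5
w_3 = 2.5
d_3 = 4.5
cx_4 = 8.5
cy_4 = 9.5
cz_4 = 8.5
r_4 = 3.5
cx_5 = 5
cy_5 = 0.5
cz_5 = 3
w_5 = 4
d_5 = 4.5
cx_6 = 17.5
cy_6 = 16.5
cz_6 = 3.5
r_6 = 2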